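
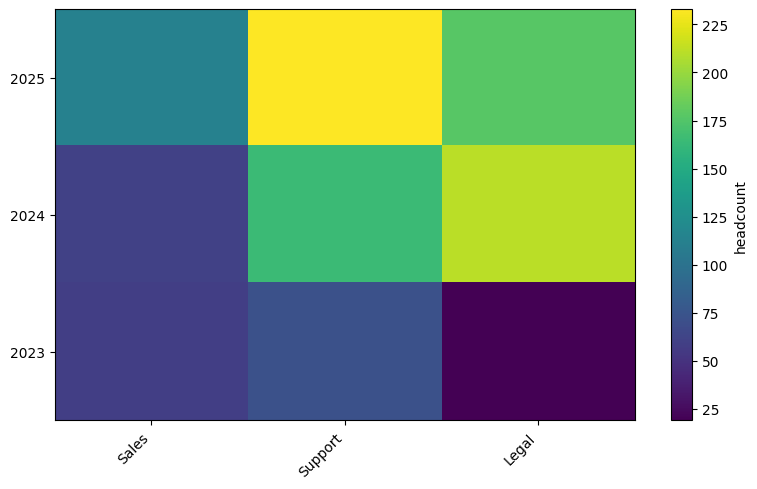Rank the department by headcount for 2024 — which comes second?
Top 3 for 2024: Legal ≈ 220, Support ≈ 160, Sales ≈ 60.

Support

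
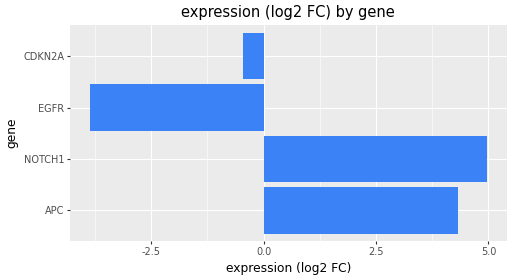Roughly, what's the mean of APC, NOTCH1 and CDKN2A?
(4 + 5 + 0) / 3 ≈ 3.

≈ 3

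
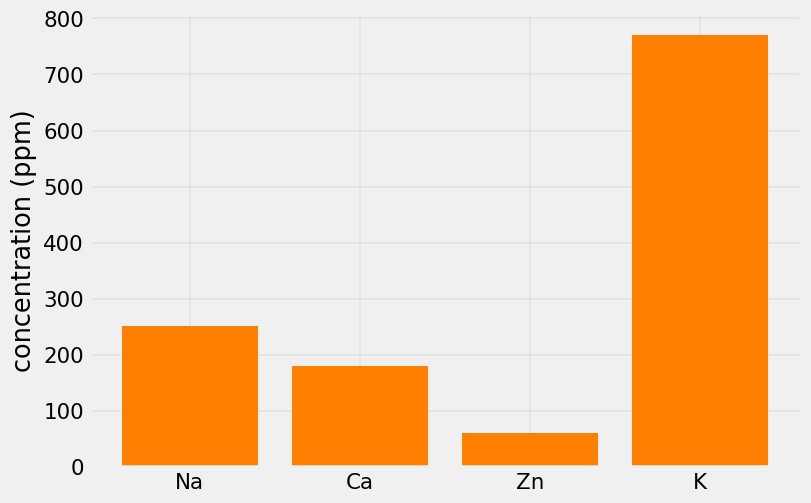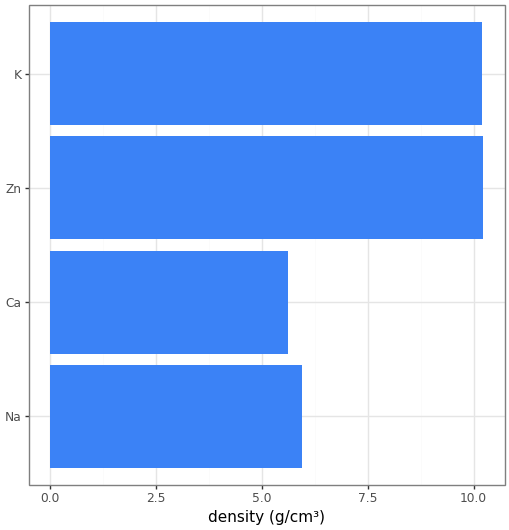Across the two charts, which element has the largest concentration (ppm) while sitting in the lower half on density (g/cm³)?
Chart 2 median density (g/cm³) ≈ 8; below-median elements: Na, Ca. Among those, Na has the highest concentration (ppm) (≈ 300).

Na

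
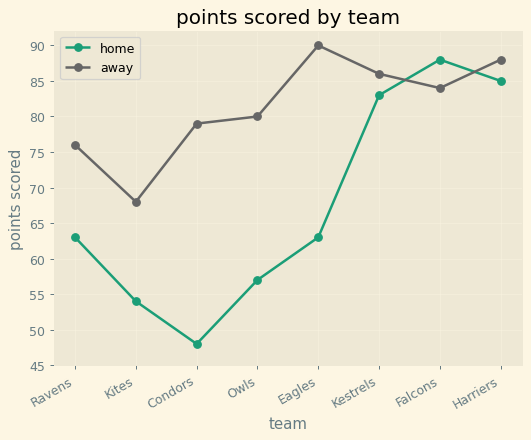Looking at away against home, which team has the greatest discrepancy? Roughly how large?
Condors, ≈ 30

Condors: away ≈ 80, home ≈ 50 → gap ≈ 30. Next-largest (Eagles) is only ≈ 25.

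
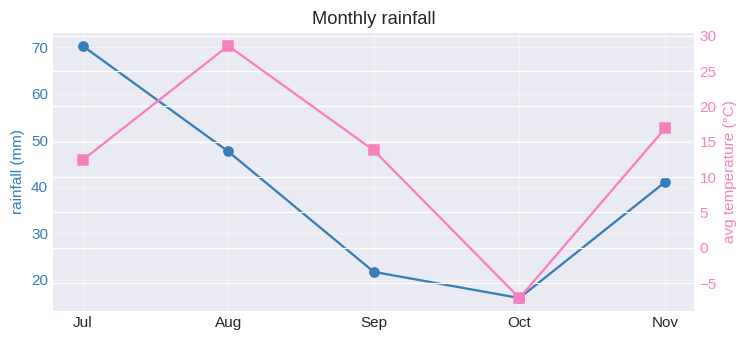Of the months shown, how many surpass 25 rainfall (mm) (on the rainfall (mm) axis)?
3

Above 25: Jul, Aug, Nov.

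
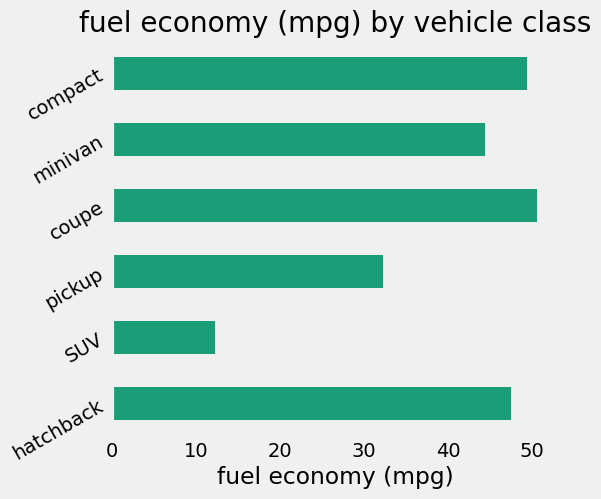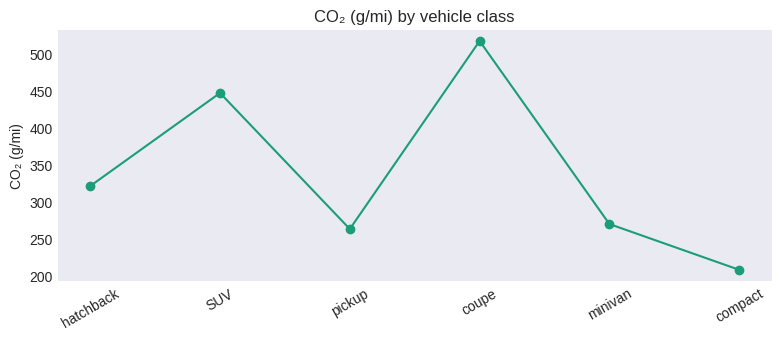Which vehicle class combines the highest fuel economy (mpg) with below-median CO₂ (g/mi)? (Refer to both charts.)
compact

Chart 2 median CO₂ (g/mi) ≈ 300; below-median vehicle classes: pickup, minivan, compact. Among those, compact has the highest fuel economy (mpg) (≈ 50).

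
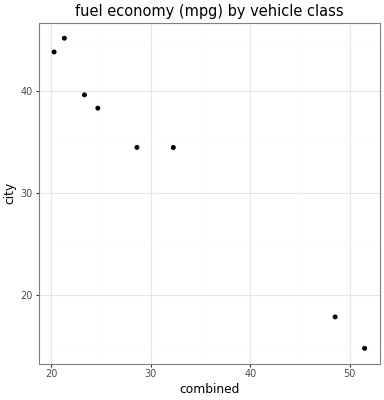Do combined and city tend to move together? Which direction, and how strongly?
negative, strong

Points are negatively correlated; strong (|r| ≈ 1.0).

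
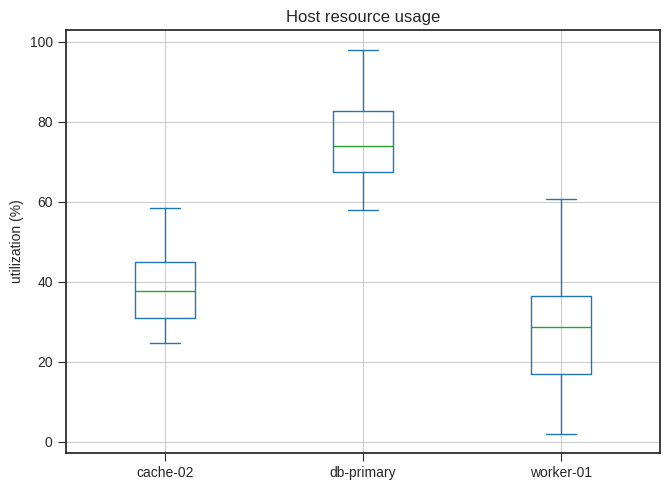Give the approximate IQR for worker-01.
Q3 ≈ 35, Q1 ≈ 15; IQR ≈ 20.

≈ 20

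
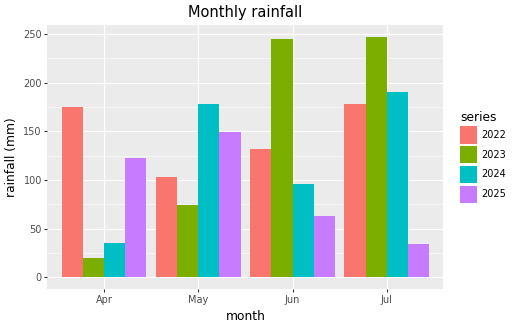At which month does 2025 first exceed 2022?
Apr: 2025 ≈ 125 vs 2022 ≈ 175 (not yet); May: 2025 ≈ 150 vs 2022 ≈ 100 (first crossover).

May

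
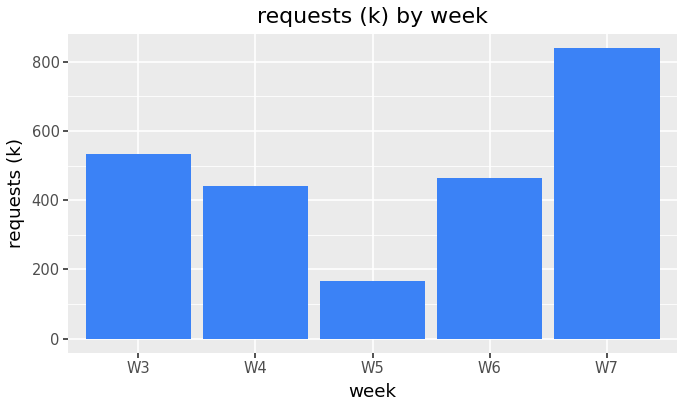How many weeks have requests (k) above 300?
Above 300: W3, W4, W6, W7.

4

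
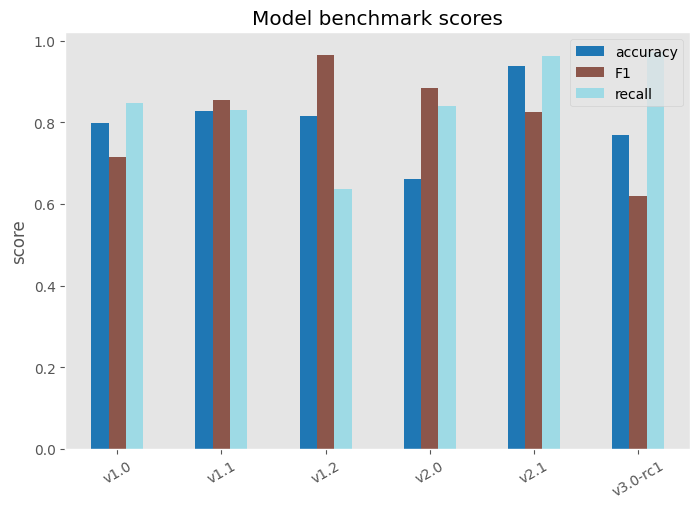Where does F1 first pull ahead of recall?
v1.0: F1 ≈ 0.7 vs recall ≈ 0.8 (not yet); v1.1: F1 ≈ 0.9 vs recall ≈ 0.8 (first crossover).

v1.1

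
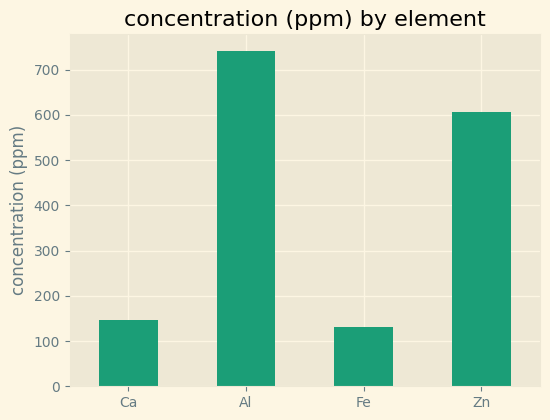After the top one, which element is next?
Zn

Top 3: Al ≈ 700, Zn ≈ 600, Ca ≈ 100.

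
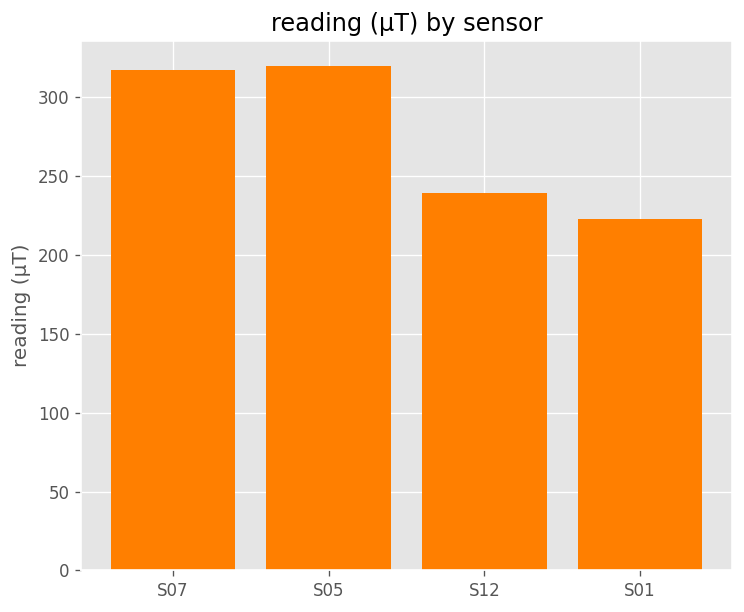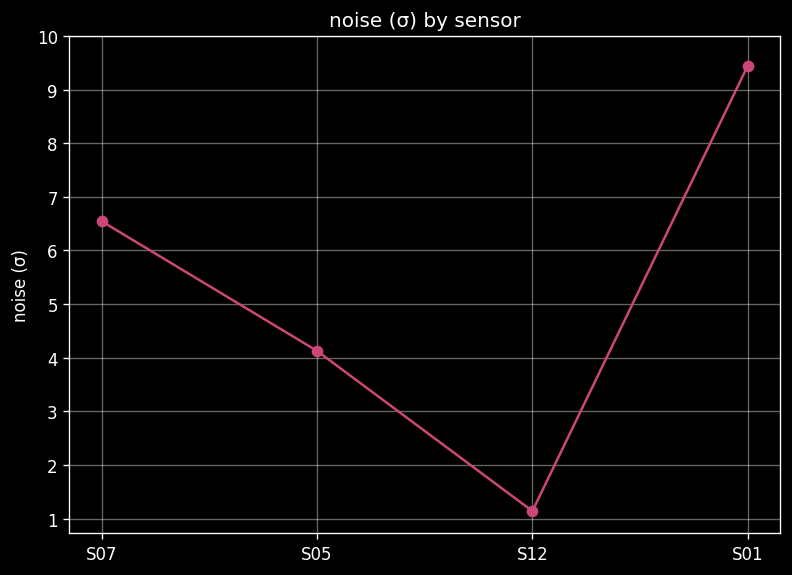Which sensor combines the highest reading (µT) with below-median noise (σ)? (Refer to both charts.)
Chart 2 median noise (σ) ≈ 5; below-median sensors: S05, S12. Among those, S05 has the highest reading (µT) (≈ 300).

S05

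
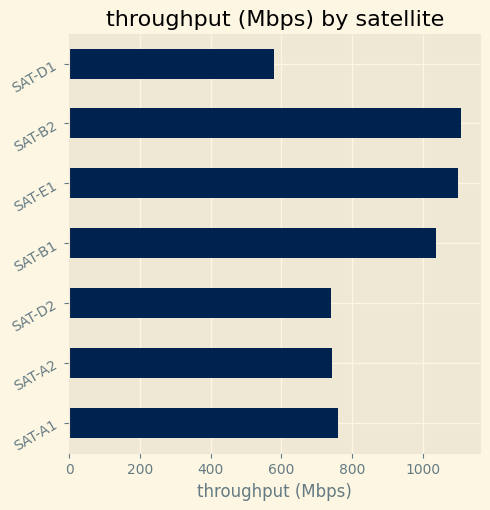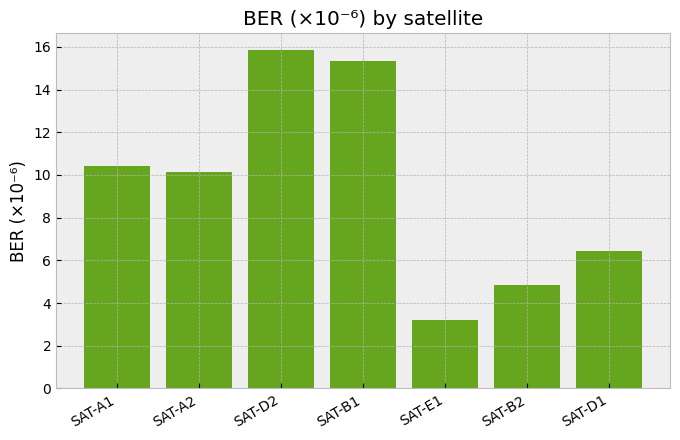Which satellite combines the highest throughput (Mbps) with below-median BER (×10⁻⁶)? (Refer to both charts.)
SAT-B2

Chart 2 median BER (×10⁻⁶) ≈ 10; below-median satellites: SAT-E1, SAT-B2, SAT-D1. Among those, SAT-B2 has the highest throughput (Mbps) (≈ 1200).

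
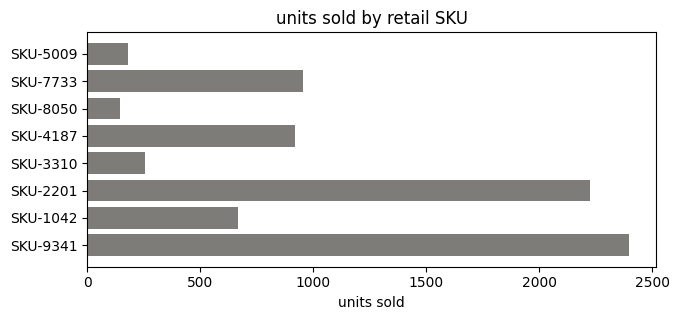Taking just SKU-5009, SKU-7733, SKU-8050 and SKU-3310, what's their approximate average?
≈ 400

(200 + 1000 + 200 + 200) / 4 ≈ 400.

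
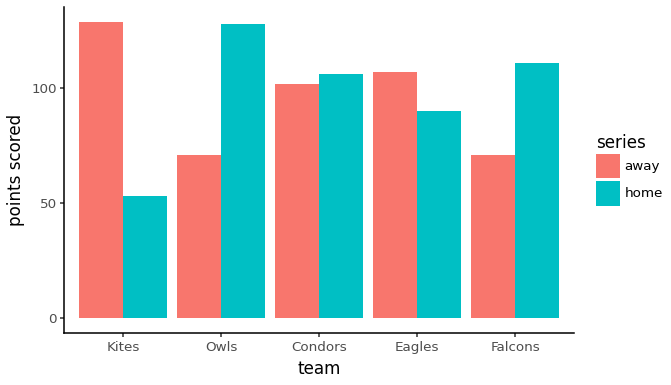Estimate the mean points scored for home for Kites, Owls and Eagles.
(60 + 120 + 80) / 3 ≈ 87.

≈ 87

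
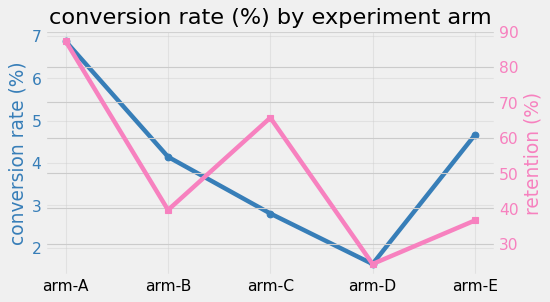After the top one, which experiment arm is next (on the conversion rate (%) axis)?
Top 3 (on the conversion rate (%) axis): arm-A ≈ 7.0, arm-E ≈ 4.5, arm-B ≈ 4.0.

arm-E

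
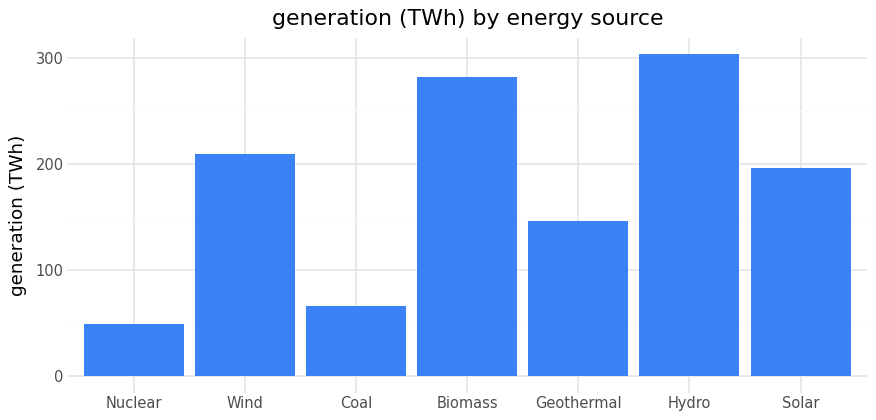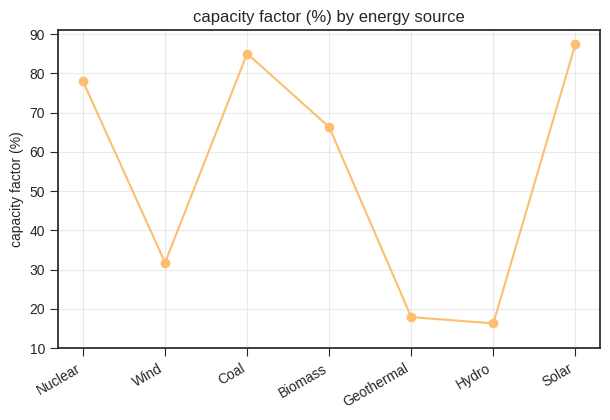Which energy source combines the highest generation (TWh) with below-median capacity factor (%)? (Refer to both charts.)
Chart 2 median capacity factor (%) ≈ 70; below-median energy sources: Wind, Geothermal, Hydro. Among those, Hydro has the highest generation (TWh) (≈ 300).

Hydro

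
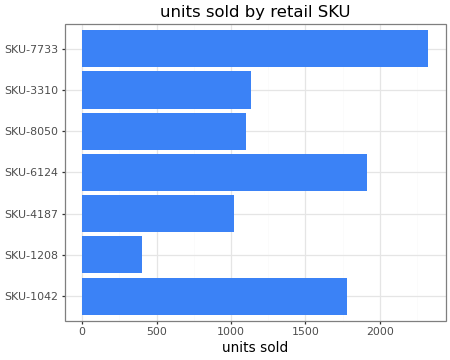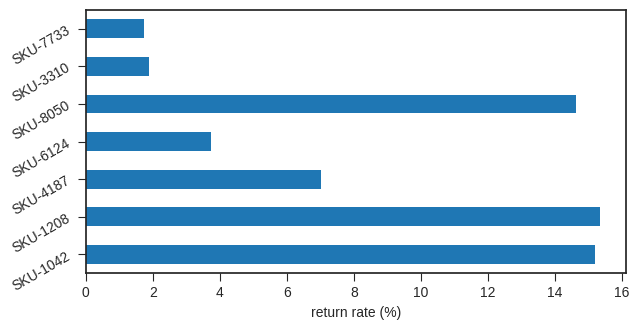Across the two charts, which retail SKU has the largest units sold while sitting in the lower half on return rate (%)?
Chart 2 median return rate (%) ≈ 8; below-median retail SKUs: SKU-6124, SKU-3310, SKU-7733. Among those, SKU-7733 has the highest units sold (≈ 2500).

SKU-7733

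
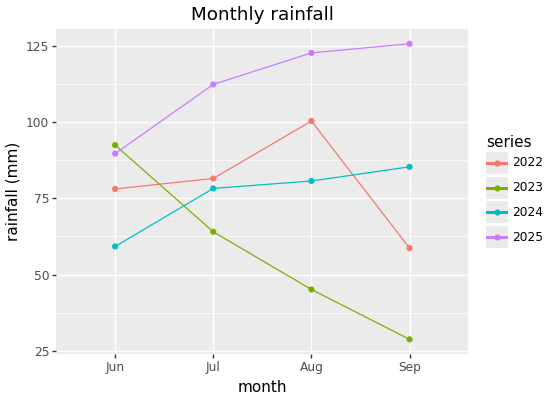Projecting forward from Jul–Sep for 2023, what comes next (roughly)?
Last three: 60, 50, 30 → slope ≈ -15/step → next ≈ 15.

≈ 15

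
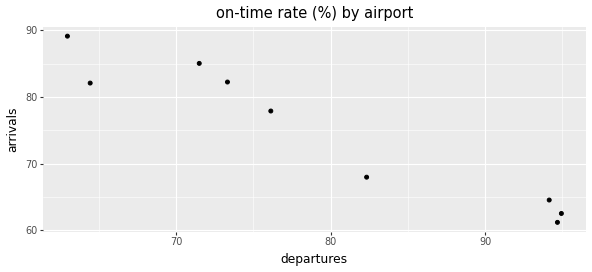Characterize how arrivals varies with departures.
negative, strong

Points are negatively correlated; strong (|r| ≈ 1.0).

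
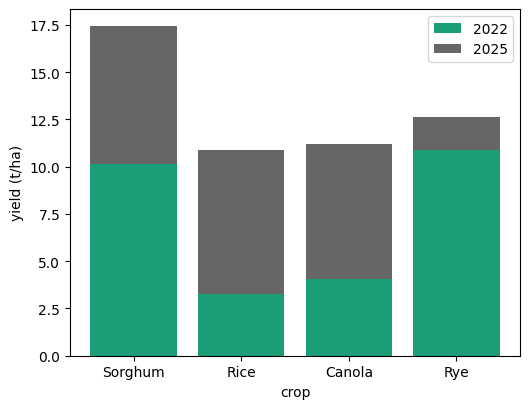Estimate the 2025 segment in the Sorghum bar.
≈ 8

2025 top ≈ 18, bottom ≈ 10; segment ≈ 8.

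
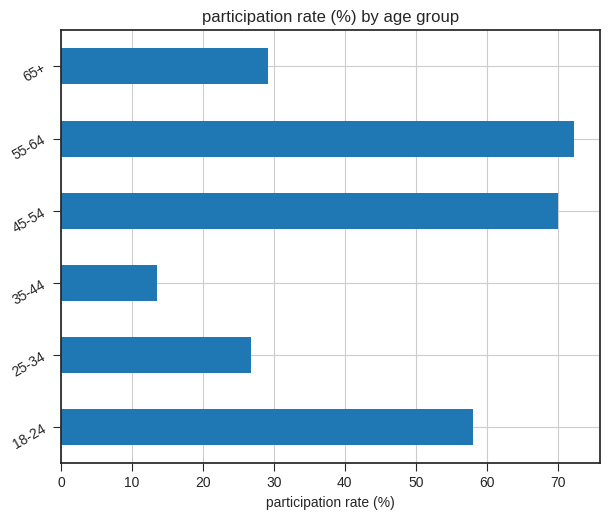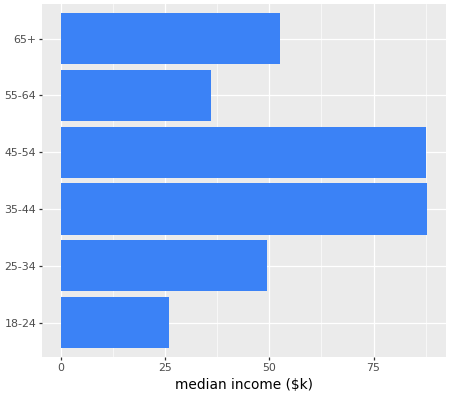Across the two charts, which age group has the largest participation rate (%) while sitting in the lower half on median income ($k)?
55-64

Chart 2 median median income ($k) ≈ 50; below-median age groups: 18-24, 25-34, 55-64. Among those, 55-64 has the highest participation rate (%) (≈ 70).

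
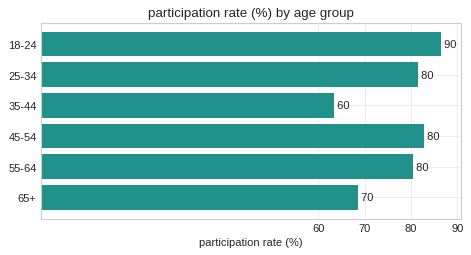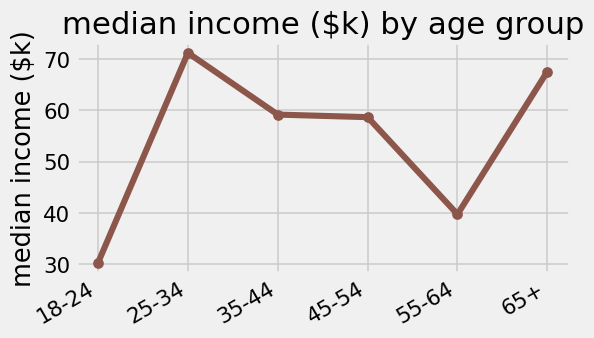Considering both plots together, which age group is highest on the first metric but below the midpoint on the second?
18-24

Chart 2 median median income ($k) ≈ 60; below-median age groups: 18-24, 45-54, 55-64. Among those, 18-24 has the highest participation rate (%) (≈ 90).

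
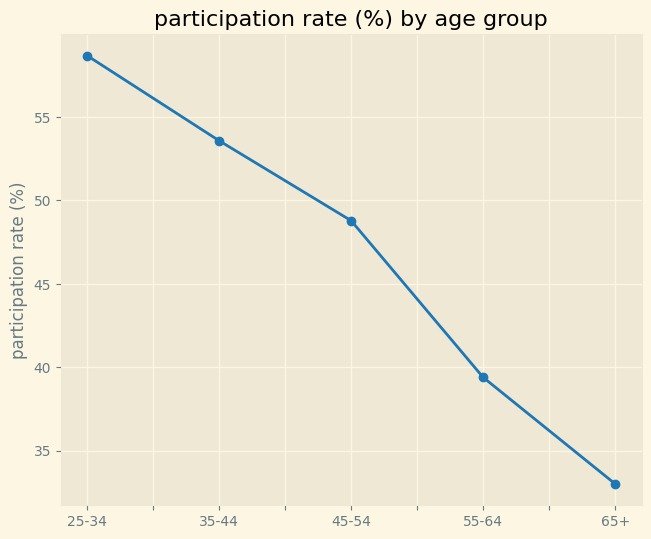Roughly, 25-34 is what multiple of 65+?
25-34 ≈ 60, 65+ ≈ 35; 60/35 ≈ 1.71.

≈ 1.71×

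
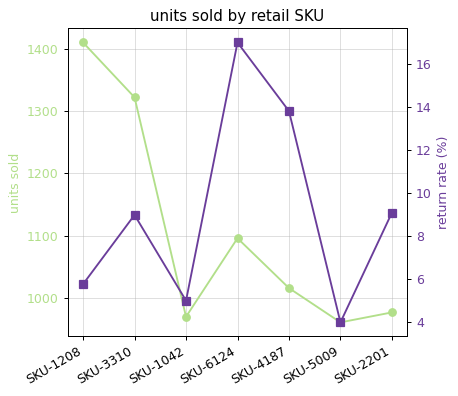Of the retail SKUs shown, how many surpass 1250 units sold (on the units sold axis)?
2

Above 1250: SKU-1208, SKU-3310.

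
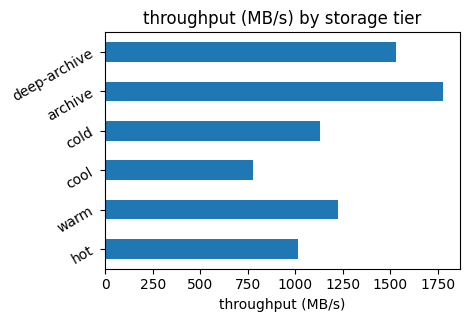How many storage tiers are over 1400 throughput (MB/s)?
Above 1400: archive, deep-archive.

2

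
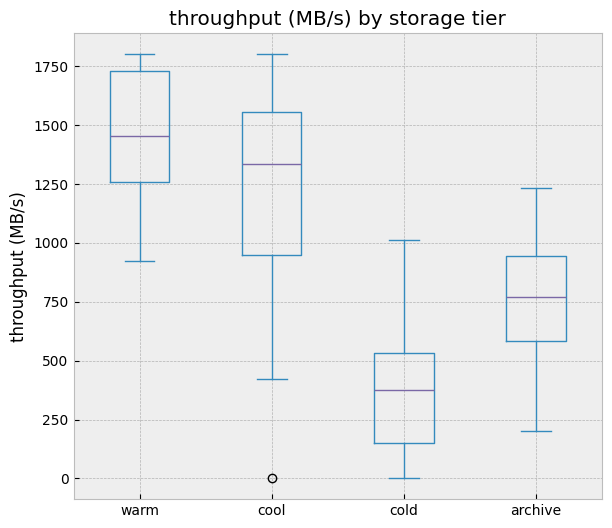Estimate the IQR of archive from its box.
≈ 400

Q3 ≈ 1000, Q1 ≈ 600; IQR ≈ 400.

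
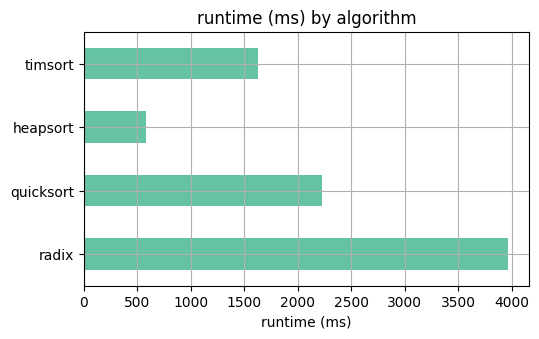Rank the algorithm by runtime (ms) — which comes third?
Top 4: radix ≈ 4000, quicksort ≈ 2000, timsort ≈ 1500, heapsort ≈ 500.

timsort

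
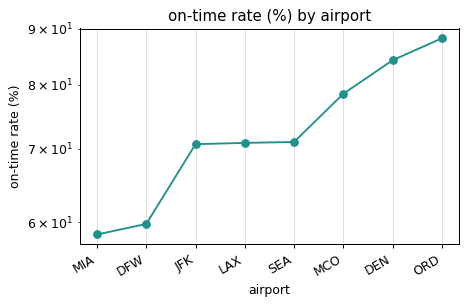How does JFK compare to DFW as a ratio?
JFK ≈ 70, DFW ≈ 60; 70/60 ≈ 1.17.

≈ 1.17×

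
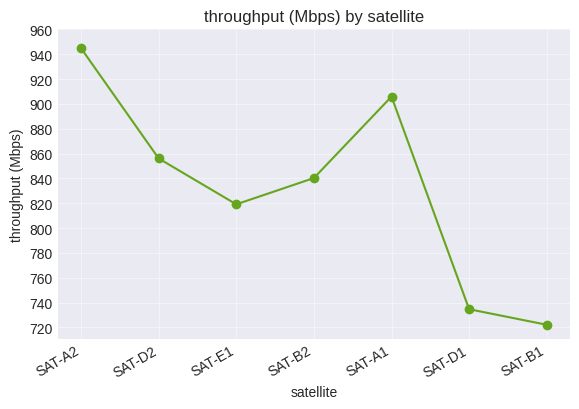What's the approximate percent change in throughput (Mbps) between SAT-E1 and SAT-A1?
SAT-E1 ≈ 820, SAT-A1 ≈ 900; (900 − 820) / 820 ≈ +9.8%.

≈ +9.8%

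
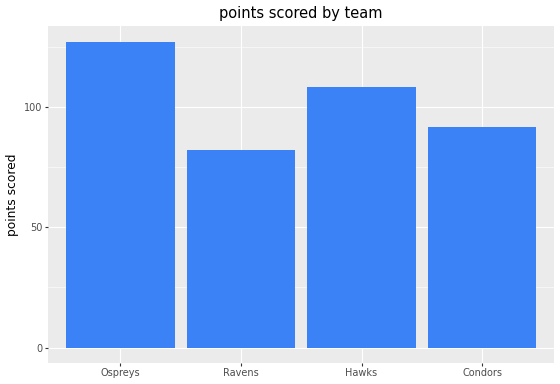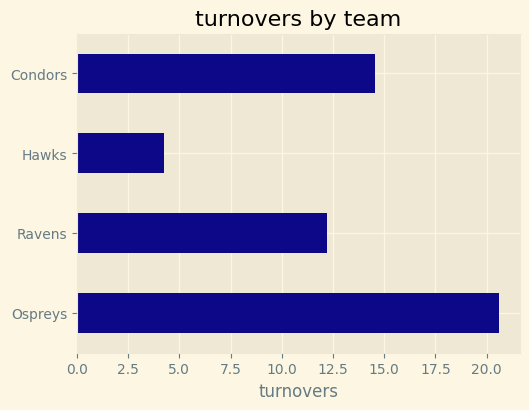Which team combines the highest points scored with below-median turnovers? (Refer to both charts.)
Chart 2 median turnovers ≈ 14; below-median teams: Ravens, Hawks. Among those, Hawks has the highest points scored (≈ 100).

Hawks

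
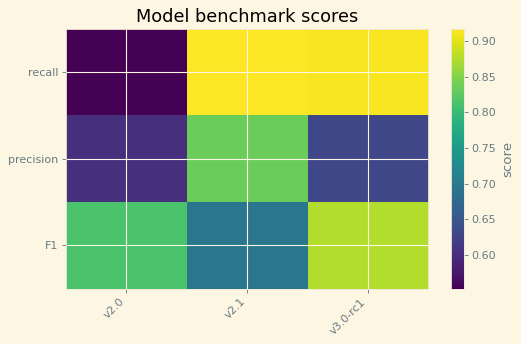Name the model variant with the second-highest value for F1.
v2.0

Top 3 for F1: v3.0-rc1 ≈ 0.90, v2.0 ≈ 0.80, v2.1 ≈ 0.70.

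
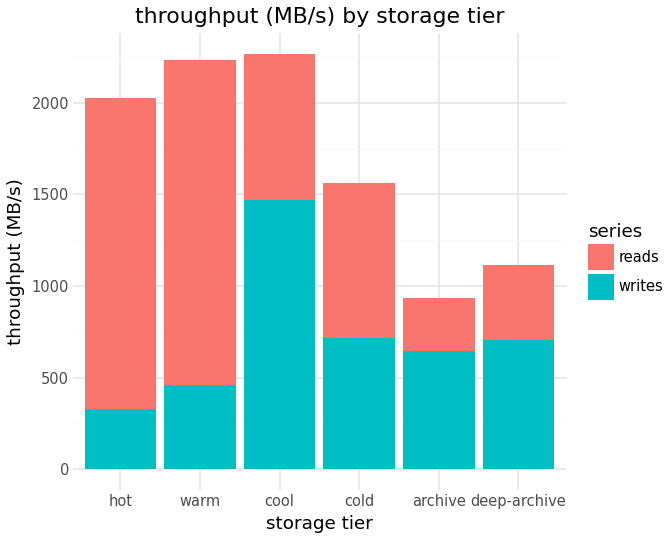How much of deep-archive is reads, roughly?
reads top ≈ 1200, bottom ≈ 800; segment ≈ 400.

≈ 400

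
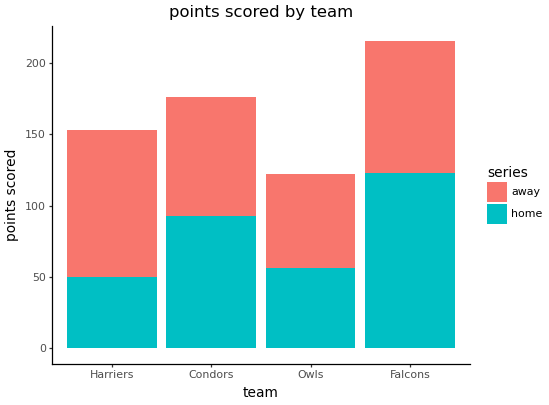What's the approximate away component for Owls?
away top ≈ 120, bottom ≈ 60; segment ≈ 60.

≈ 60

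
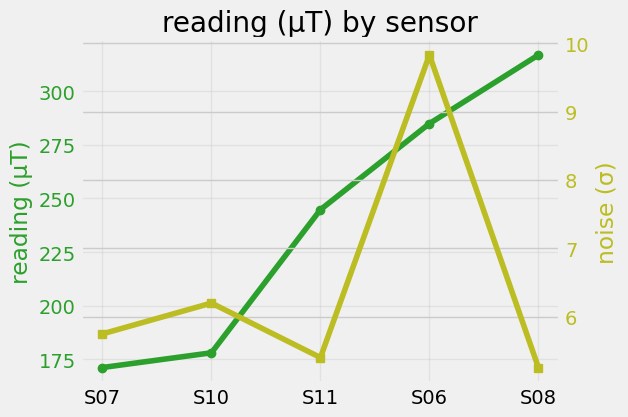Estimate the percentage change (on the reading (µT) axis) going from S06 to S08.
S06 ≈ 280, S08 ≈ 320; (320 − 280) / 280 ≈ +14.3%.

≈ +14.3%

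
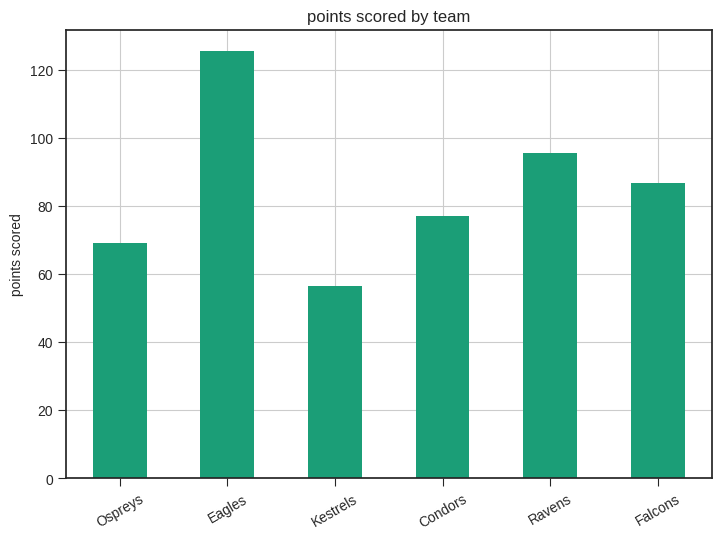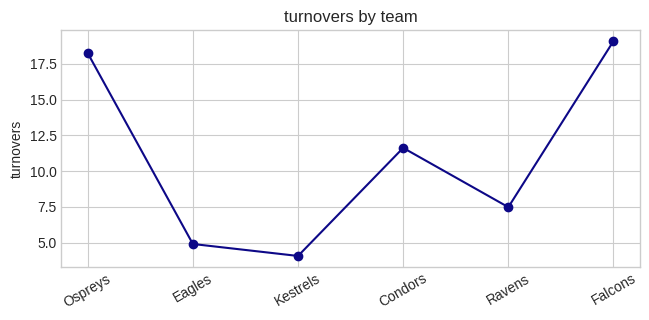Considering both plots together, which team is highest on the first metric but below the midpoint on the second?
Chart 2 median turnovers ≈ 10; below-median teams: Eagles, Kestrels, Ravens. Among those, Eagles has the highest points scored (≈ 120).

Eagles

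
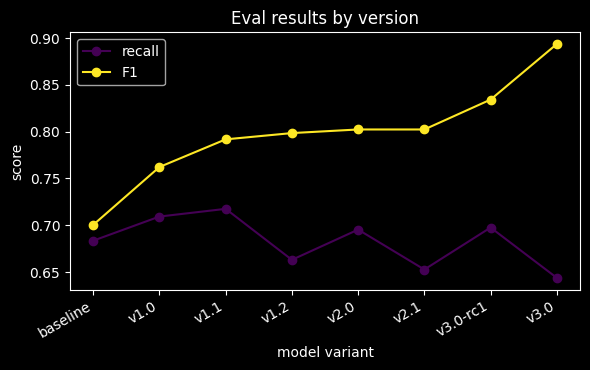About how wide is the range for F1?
Max v3.0 ≈ 0.90, min baseline ≈ 0.70; range ≈ 0.20.

≈ 0.20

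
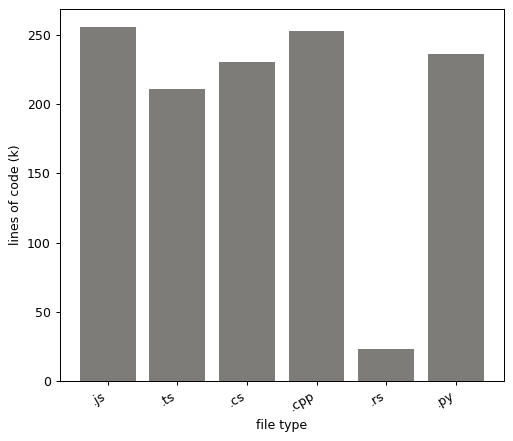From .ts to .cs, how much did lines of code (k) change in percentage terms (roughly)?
≈ +12.5%

.ts ≈ 200, .cs ≈ 225; (225 − 200) / 200 ≈ +12.5%.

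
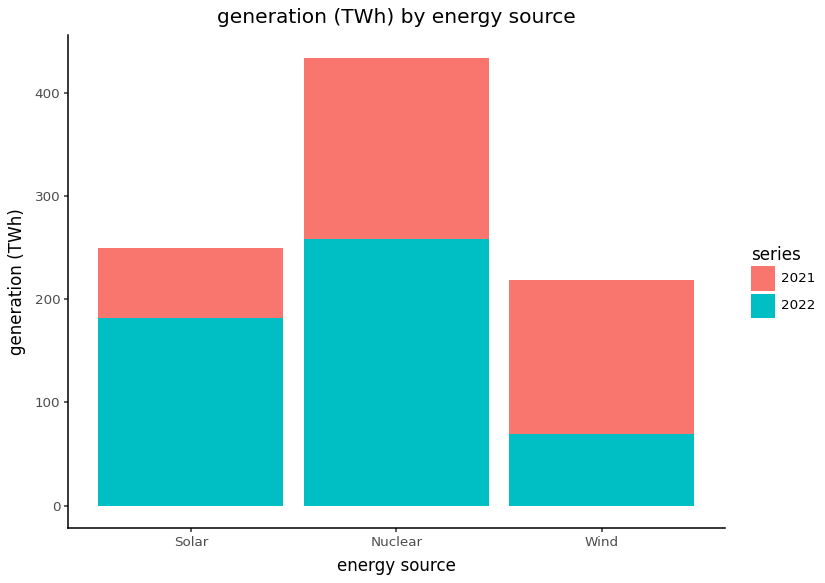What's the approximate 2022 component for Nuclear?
≈ 250

2022 top ≈ 250, bottom ≈ 0; segment ≈ 250.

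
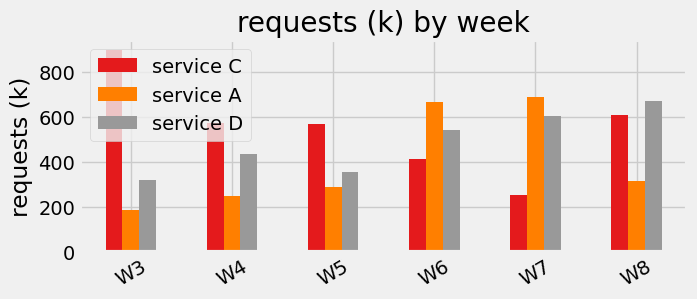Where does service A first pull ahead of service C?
W6

W5: service A ≈ 300 vs service C ≈ 600 (not yet); W6: service A ≈ 700 vs service C ≈ 400 (first crossover).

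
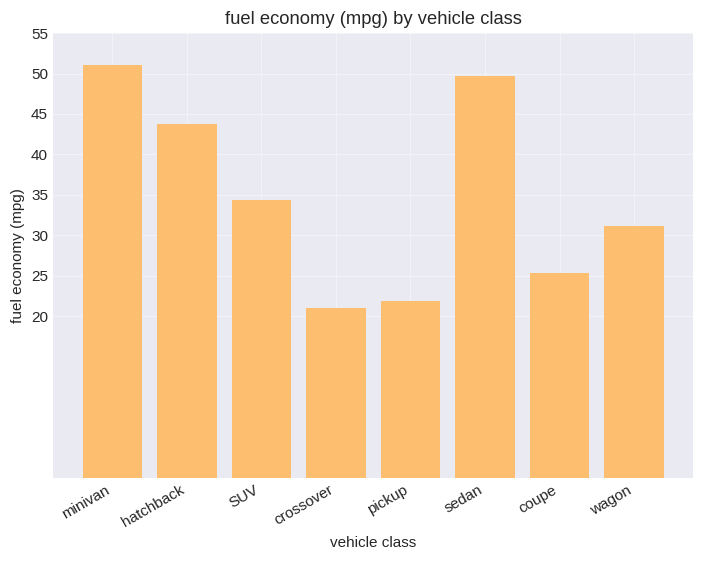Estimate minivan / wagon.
minivan ≈ 50, wagon ≈ 30; 50/30 ≈ 1.67.

≈ 1.67×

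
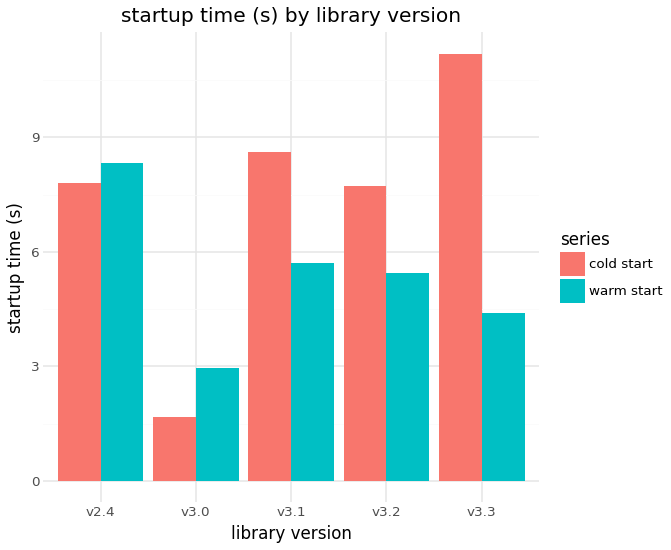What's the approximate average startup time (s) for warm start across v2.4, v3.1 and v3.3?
(8 + 6 + 4) / 3 ≈ 6.

≈ 6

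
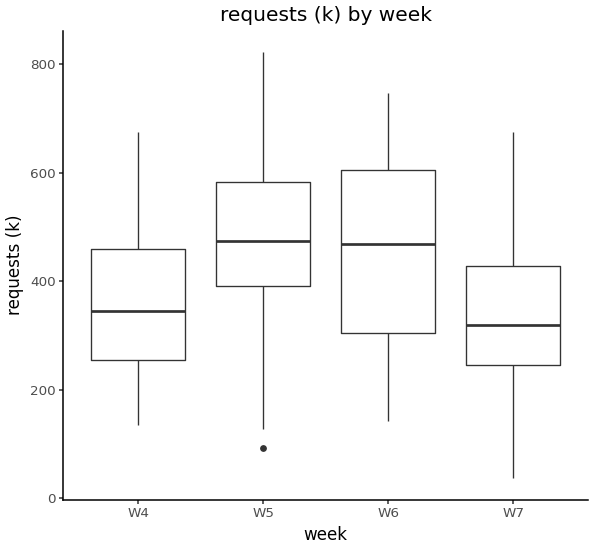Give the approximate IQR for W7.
Q3 ≈ 420, Q1 ≈ 240; IQR ≈ 180.

≈ 180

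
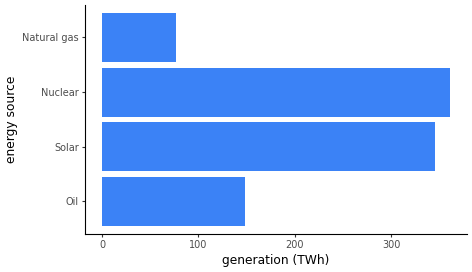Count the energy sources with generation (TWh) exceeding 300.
Above 300: Solar, Nuclear.

2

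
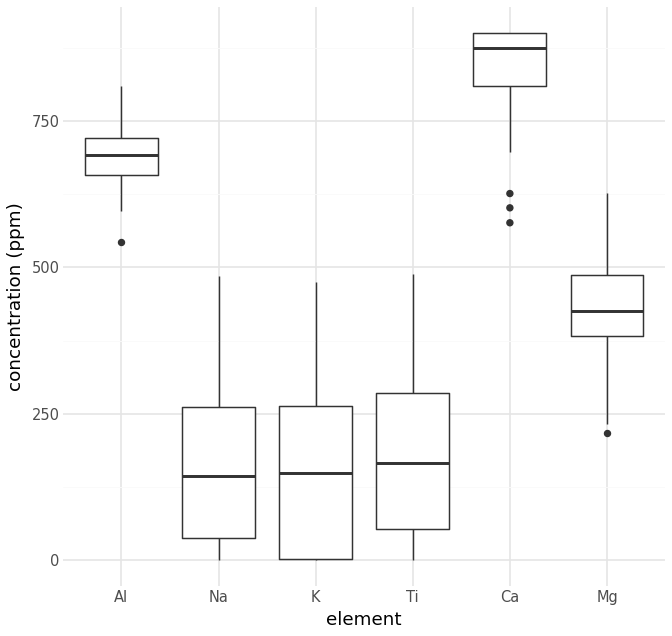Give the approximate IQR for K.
≈ 300

Q3 ≈ 300, Q1 ≈ 0; IQR ≈ 300.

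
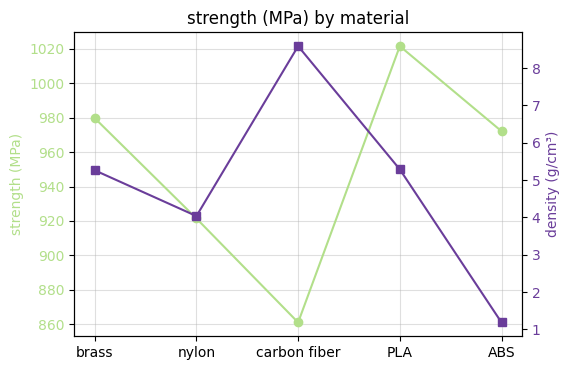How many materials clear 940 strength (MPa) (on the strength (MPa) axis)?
3

Above 940: brass, PLA, ABS.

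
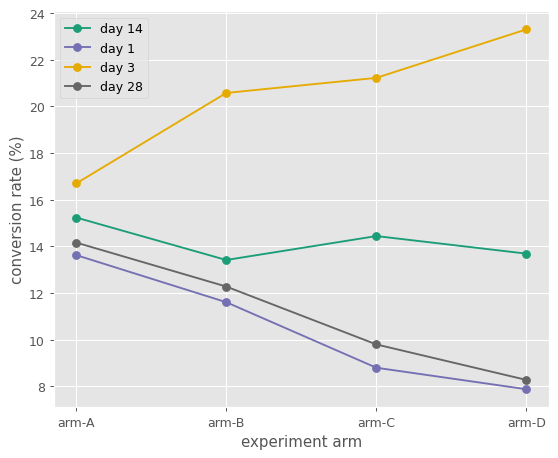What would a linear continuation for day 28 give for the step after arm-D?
Last three: 12, 10, 8 → slope ≈ -2/step → next ≈ 6.

≈ 6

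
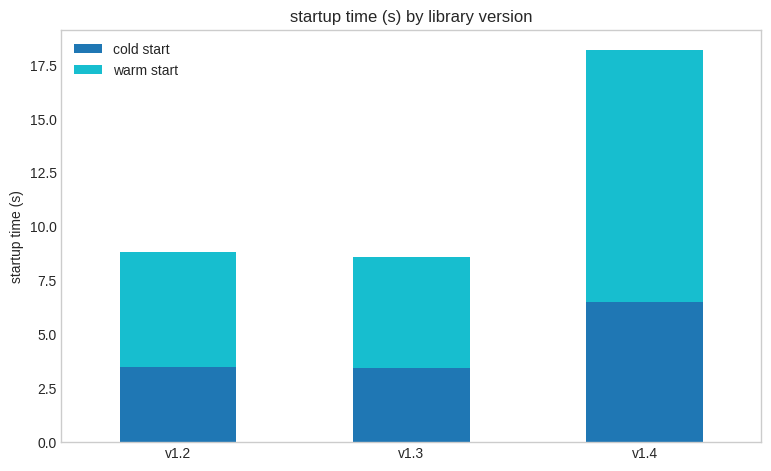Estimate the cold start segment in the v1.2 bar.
≈ 4

cold start top ≈ 4, bottom ≈ 0; segment ≈ 4.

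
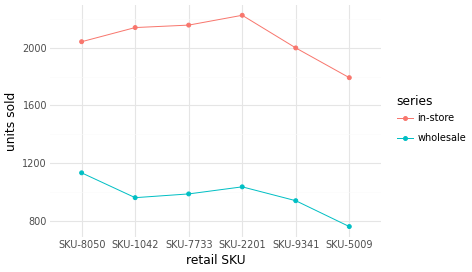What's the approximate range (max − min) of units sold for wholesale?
Max SKU-8050 ≈ 1200, min SKU-5009 ≈ 800; range ≈ 400.

≈ 400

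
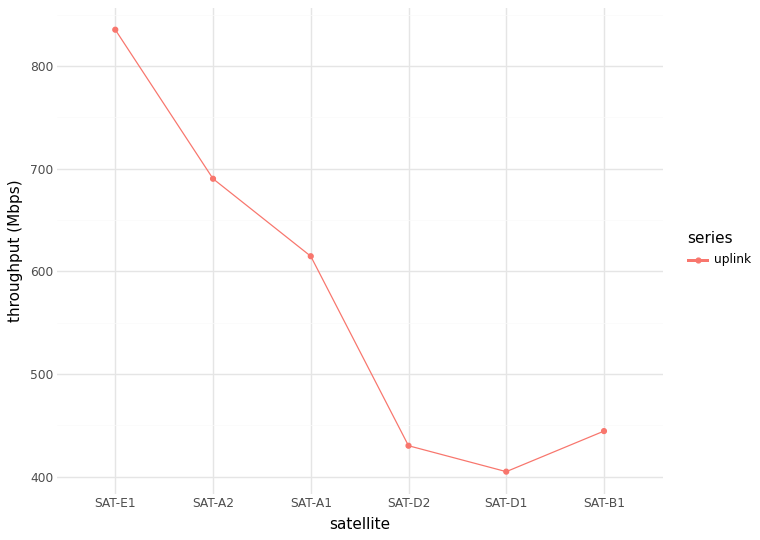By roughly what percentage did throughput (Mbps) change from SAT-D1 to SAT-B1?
≈ +12.5%

SAT-D1 ≈ 400, SAT-B1 ≈ 450; (450 − 400) / 400 ≈ +12.5%.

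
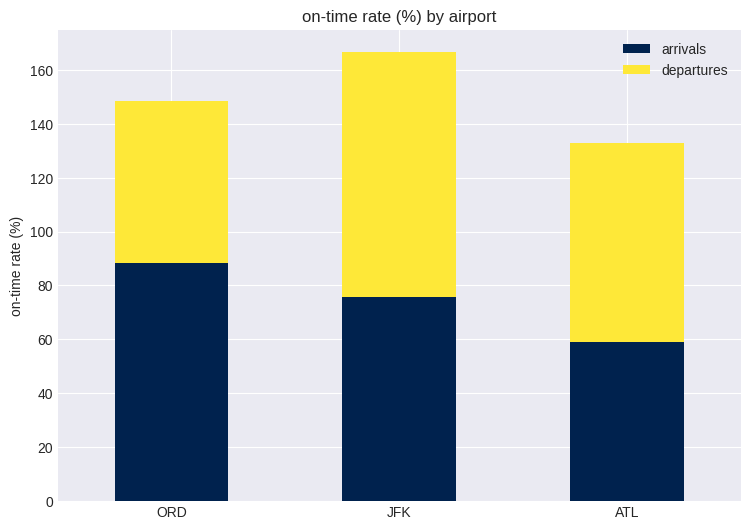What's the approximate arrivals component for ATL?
≈ 60

arrivals top ≈ 60, bottom ≈ 0; segment ≈ 60.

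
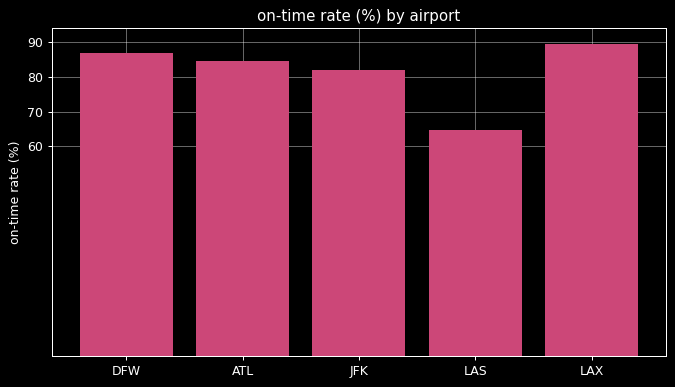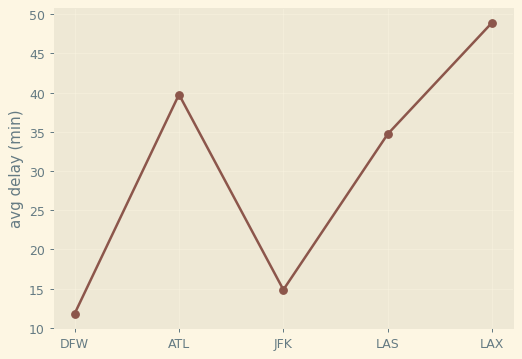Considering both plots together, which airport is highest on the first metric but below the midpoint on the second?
Chart 2 median avg delay (min) ≈ 35; below-median airports: DFW, JFK. Among those, DFW has the highest on-time rate (%) (≈ 90).

DFW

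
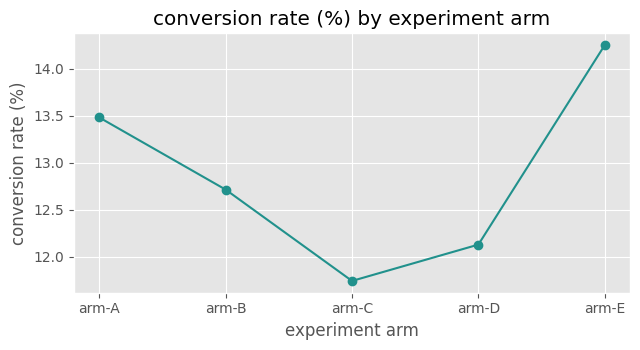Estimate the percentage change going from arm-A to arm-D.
arm-A ≈ 13.5, arm-D ≈ 12.0; (12.0 − 13.5) / 13.5 ≈ -11.1%.

≈ -11.1%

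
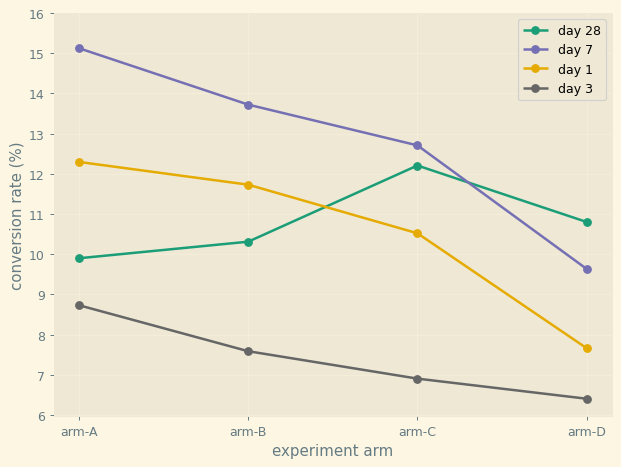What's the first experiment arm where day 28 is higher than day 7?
arm-D

arm-C: day 28 ≈ 12 vs day 7 ≈ 13 (not yet); arm-D: day 28 ≈ 11 vs day 7 ≈ 10 (first crossover).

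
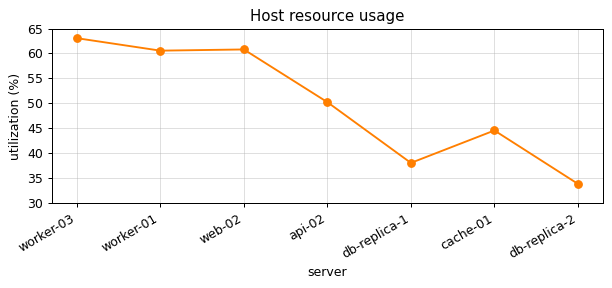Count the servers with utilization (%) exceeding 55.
3

Above 55: worker-03, worker-01, web-02.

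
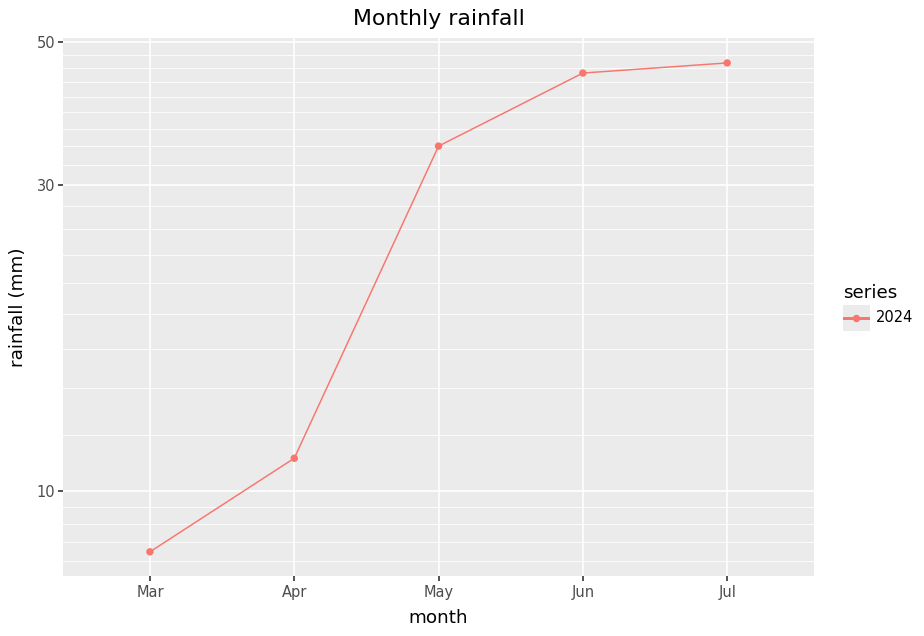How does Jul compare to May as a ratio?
≈ 1.29×

Jul ≈ 45, May ≈ 35; 45/35 ≈ 1.29.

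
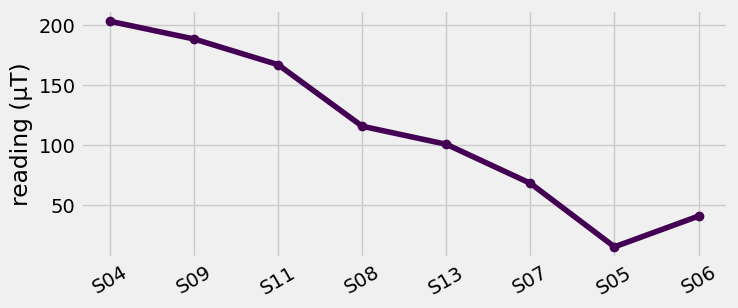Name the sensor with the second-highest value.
Top 3: S04 ≈ 200, S09 ≈ 180, S11 ≈ 160.

S09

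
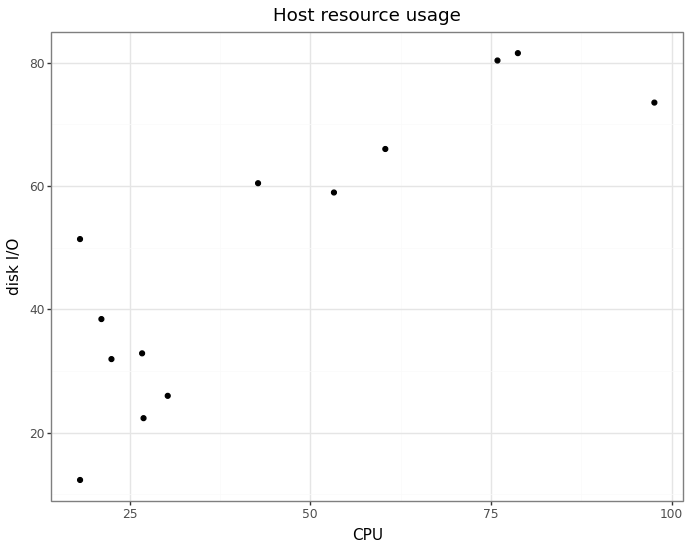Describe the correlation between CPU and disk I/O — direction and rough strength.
Points are positively correlated; strong (|r| ≈ 0.9).

positive, strong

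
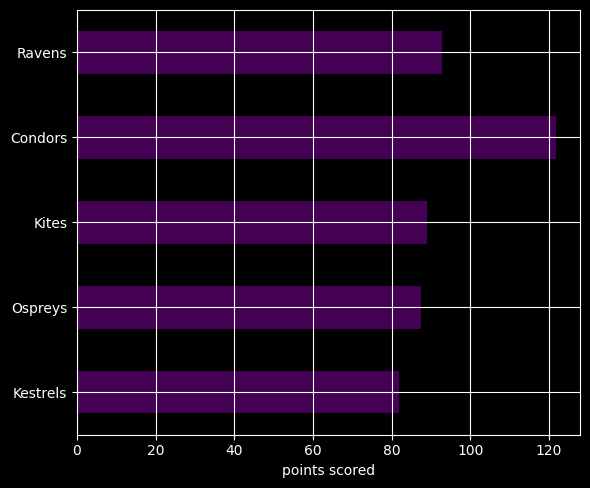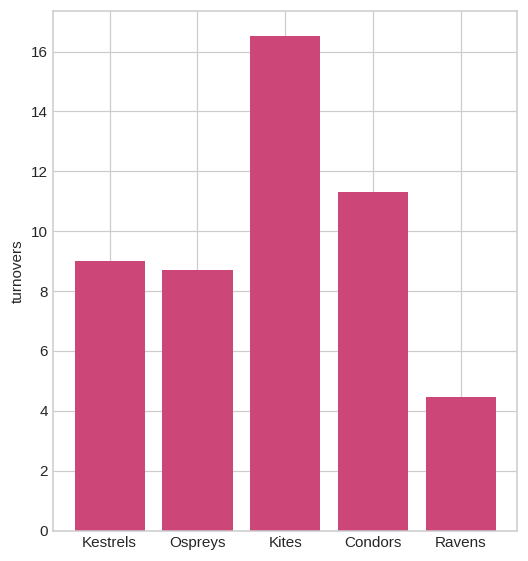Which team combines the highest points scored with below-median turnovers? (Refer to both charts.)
Chart 2 median turnovers ≈ 10; below-median teams: Ospreys, Ravens. Among those, Ravens has the highest points scored (≈ 100).

Ravens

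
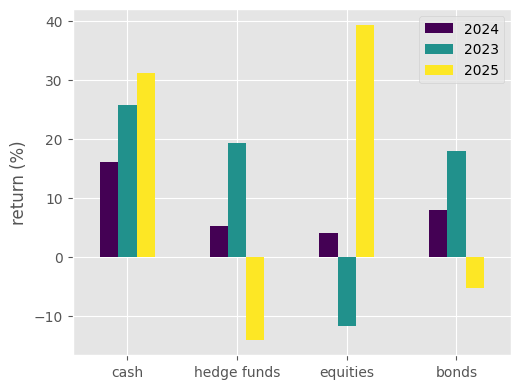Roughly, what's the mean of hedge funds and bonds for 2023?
(20 + 20) / 2 ≈ 20.

≈ 20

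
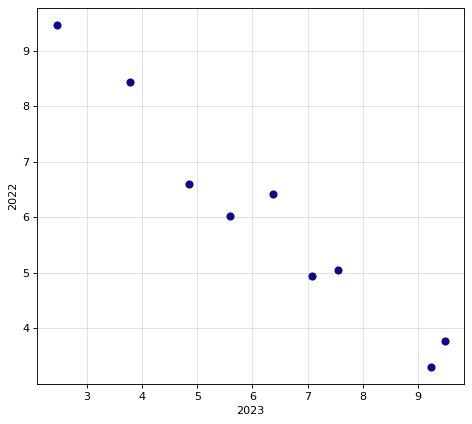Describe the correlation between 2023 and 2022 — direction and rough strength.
negative, strong

Points are negatively correlated; strong (|r| ≈ 1.0).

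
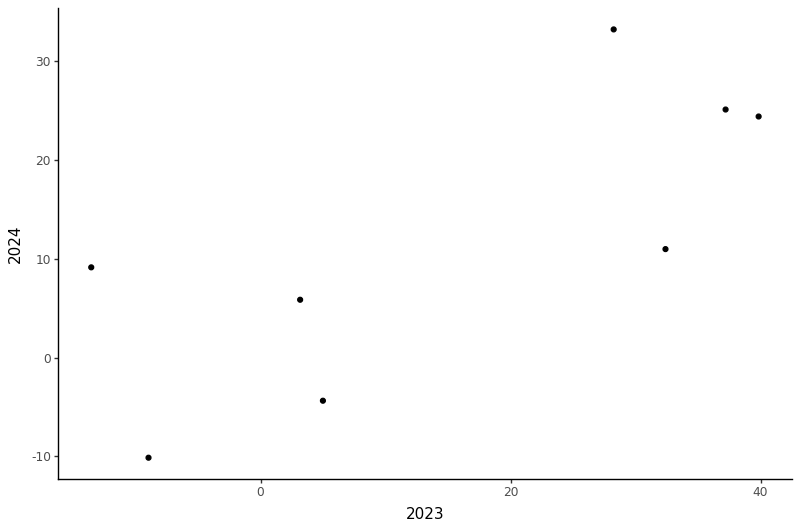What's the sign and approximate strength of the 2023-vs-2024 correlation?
Points are positively correlated; strong (|r| ≈ 0.8).

positive, strong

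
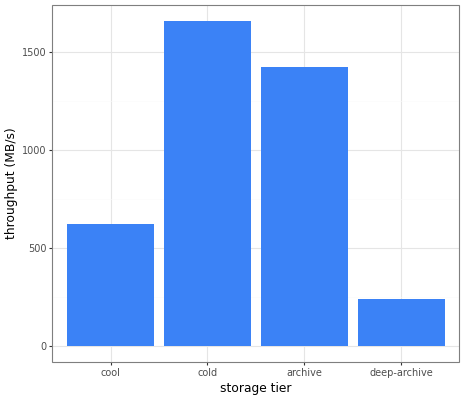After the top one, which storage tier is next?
archive

Top 3: cold ≈ 1600, archive ≈ 1400, cool ≈ 600.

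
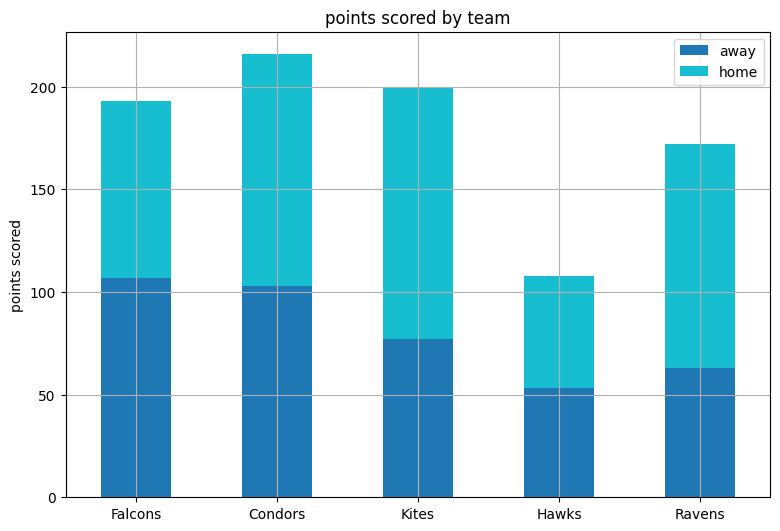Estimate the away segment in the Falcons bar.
away top ≈ 100, bottom ≈ 0; segment ≈ 100.

≈ 100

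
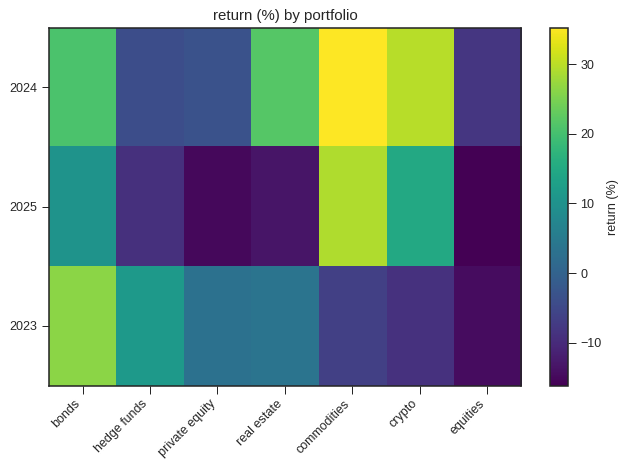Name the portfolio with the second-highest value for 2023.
hedge funds

Top 3 for 2023: bonds ≈ 25, hedge funds ≈ 10, real estate ≈ 5.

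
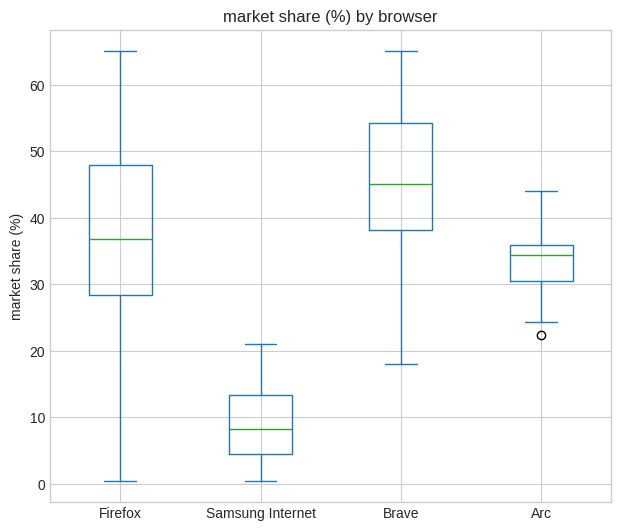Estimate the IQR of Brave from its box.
Q3 ≈ 55, Q1 ≈ 40; IQR ≈ 15.

≈ 15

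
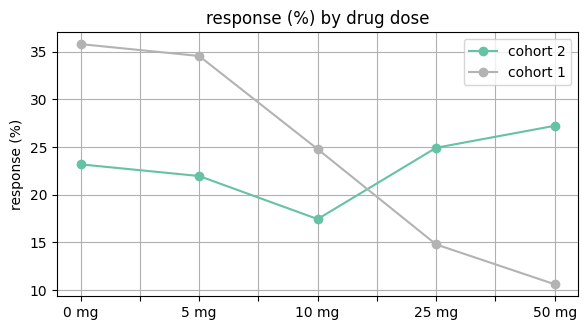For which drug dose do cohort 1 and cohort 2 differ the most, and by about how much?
50 mg: cohort 1 ≈ 10, cohort 2 ≈ 25 → gap ≈ 15. Next-largest (0 mg) is only ≈ 10.

50 mg, ≈ 15 %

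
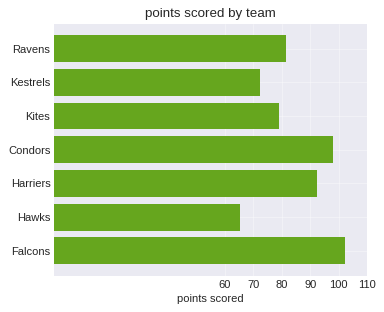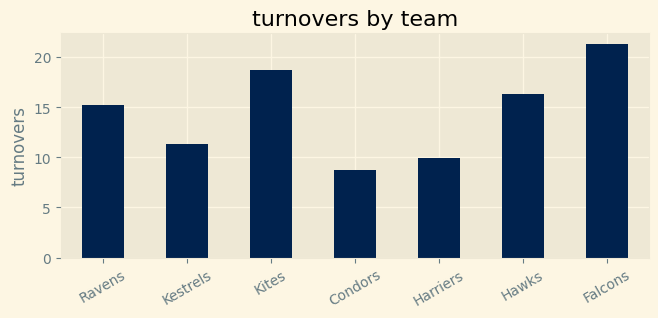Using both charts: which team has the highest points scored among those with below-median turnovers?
Condors

Chart 2 median turnovers ≈ 16; below-median teams: Kestrels, Condors, Harriers. Among those, Condors has the highest points scored (≈ 100).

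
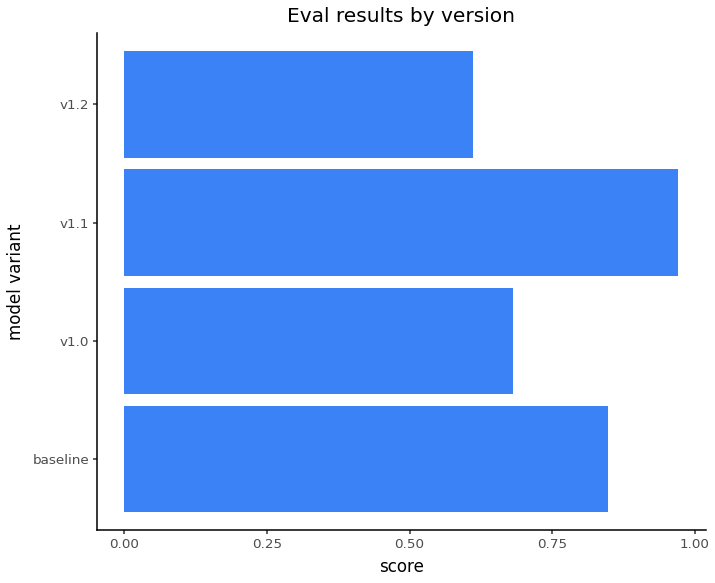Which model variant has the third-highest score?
v1.0

Top 4: v1.1 ≈ 1.0, baseline ≈ 0.8, v1.0 ≈ 0.7, v1.2 ≈ 0.6.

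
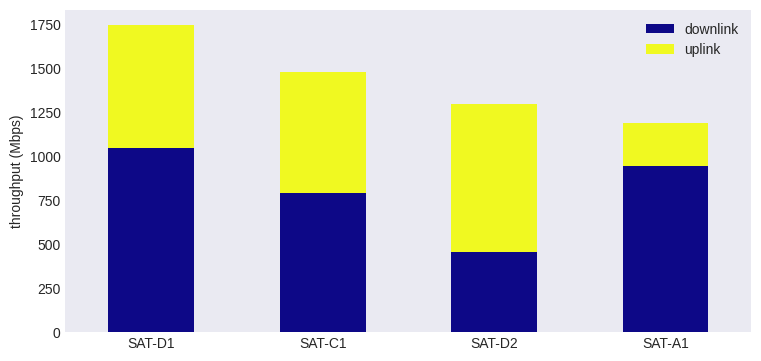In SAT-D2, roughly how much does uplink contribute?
≈ 800

uplink top ≈ 1200, bottom ≈ 400; segment ≈ 800.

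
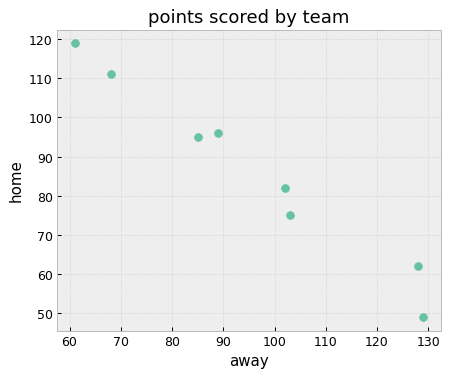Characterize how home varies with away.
negative, strong

Points are negatively correlated; strong (|r| ≈ 1.0).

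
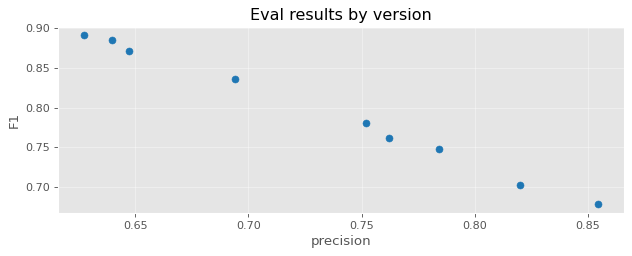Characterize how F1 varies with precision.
negative, strong

Points are negatively correlated; strong (|r| ≈ 1.0).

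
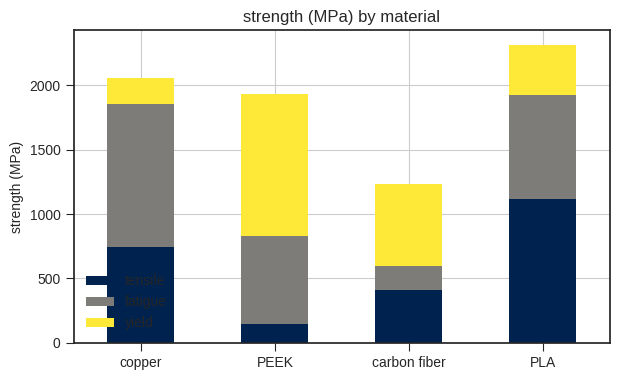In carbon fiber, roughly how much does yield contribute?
≈ 600

yield top ≈ 1200, bottom ≈ 600; segment ≈ 600.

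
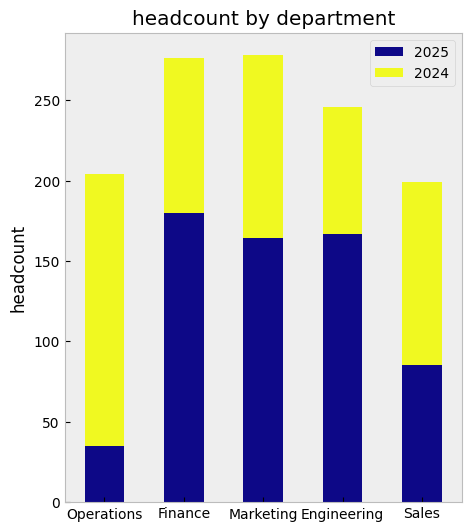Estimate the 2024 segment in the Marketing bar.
2024 top ≈ 275, bottom ≈ 175; segment ≈ 100.

≈ 100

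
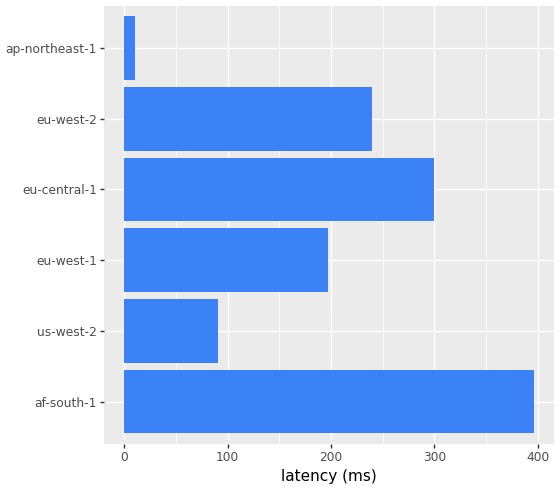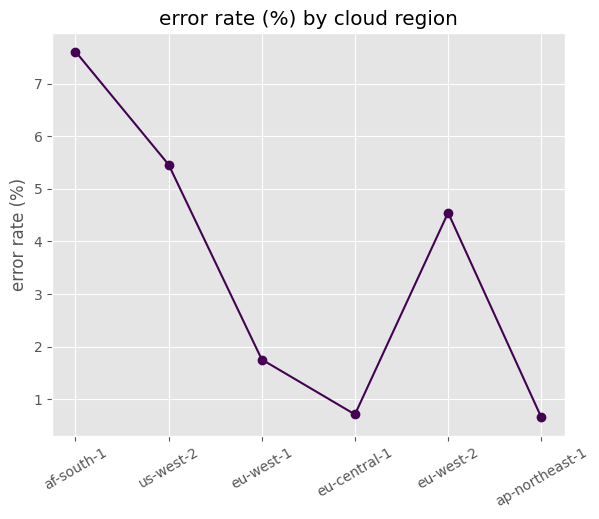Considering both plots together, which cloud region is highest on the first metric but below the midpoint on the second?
eu-central-1

Chart 2 median error rate (%) ≈ 3; below-median cloud regions: eu-west-1, eu-central-1, ap-northeast-1. Among those, eu-central-1 has the highest latency (ms) (≈ 300).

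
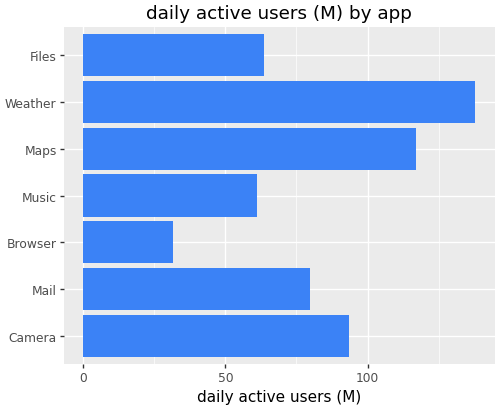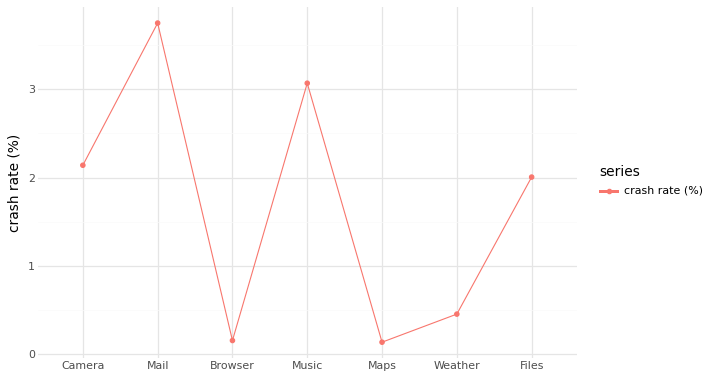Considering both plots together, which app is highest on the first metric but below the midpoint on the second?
Weather

Chart 2 median crash rate (%) ≈ 2; below-median apps: Browser, Maps, Weather. Among those, Weather has the highest daily active users (M) (≈ 140).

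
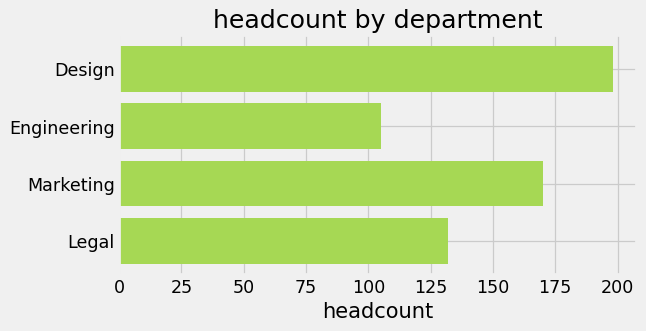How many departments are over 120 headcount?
Above 120: Design, Marketing, Legal.

3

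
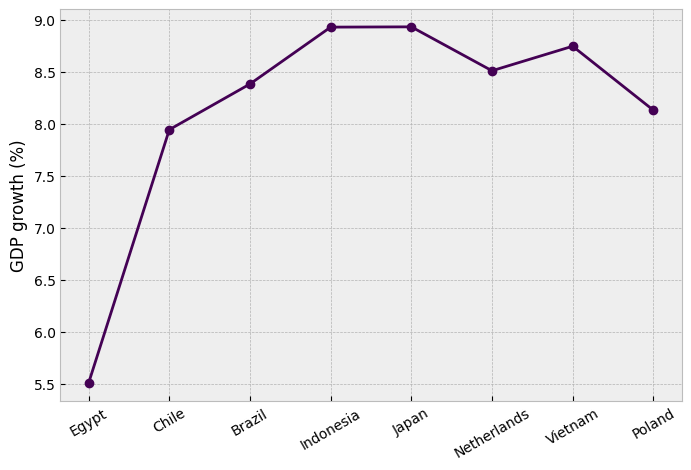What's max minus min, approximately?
≈ 3.5

Max Japan ≈ 9.0, min Egypt ≈ 5.5; range ≈ 3.5.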